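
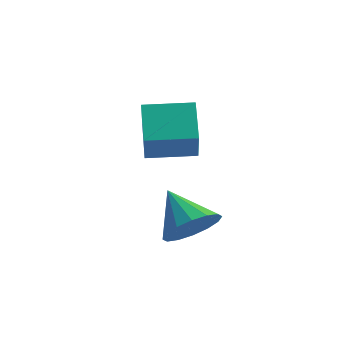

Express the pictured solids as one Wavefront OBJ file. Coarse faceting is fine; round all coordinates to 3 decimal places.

v -4.344 0.275 0.693
v -3.495 -0.853 2.22
v -5.147 1.176 1.803
v -4.299 0.047 3.331
v -2.941 1.433 0.769
v -2.093 0.304 2.297
v -3.745 2.333 1.88
v -2.896 1.205 3.407
v -0.514 -2.17 -0.318
v 0.133 -2.285 0.513
v -1.846 -1.73 0.778
v 0.184 -1.759 0.365
v 0.049 -1.344 0.033
v -0.238 -1.15 -0.393
v -0.599 -1.229 -0.799
v -0.937 -1.561 -1.076
v -1.162 -2.056 -1.15
v -1.213 -2.582 -1.001
v -1.078 -2.997 -0.669
v -0.791 -3.191 -0.243
v -0.43 -3.112 0.162
v -0.092 -2.78 0.439
f 2 4 1
f 5 2 1
f 1 4 3
f 3 5 1
f 2 8 4
f 6 2 5
f 6 8 2
f 4 8 3
f 7 5 3
f 3 8 7
f 7 6 5
f 8 6 7
f 10 9 12
f 10 12 11
f 12 9 13
f 12 13 11
f 13 9 14
f 13 14 11
f 14 9 15
f 14 15 11
f 15 9 16
f 15 16 11
f 16 9 17
f 16 17 11
f 17 9 18
f 17 18 11
f 18 9 19
f 18 19 11
f 19 9 20
f 19 20 11
f 20 9 21
f 20 21 11
f 21 9 22
f 21 22 11
f 22 9 10
f 22 10 11



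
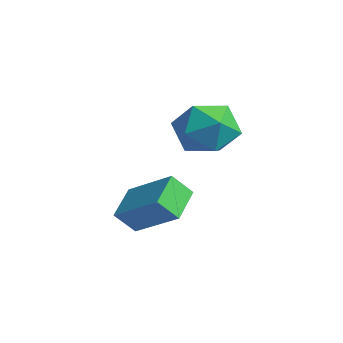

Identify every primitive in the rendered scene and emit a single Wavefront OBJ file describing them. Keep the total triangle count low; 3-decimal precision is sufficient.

v -2.665 3.662 2.177
v -2.144 4.49 1.43
v -1.276 2.33 1.67
v -0.755 3.158 0.923
v -0.706 3.313 2.143
v -1.565 4.136 2.456
v -1.855 2.684 0.644
v -2.714 3.507 0.957
v -1.644 3.885 0.483
v -0.934 4.274 1.409
v -2.486 2.546 1.691
v -1.776 2.935 2.617
v -3.362 1.447 -1.418
v -1.748 2.128 -0.334
v -3.11 2.107 -2.208
v -1.496 2.788 -1.124
v -2.524 0.412 -2.016
v -0.91 1.093 -0.932
v -2.272 1.072 -2.806
v -0.658 1.753 -1.722
f 1 12 6
f 1 6 2
f 1 2 8
f 1 8 11
f 1 11 12
f 2 6 10
f 6 12 5
f 12 11 3
f 11 8 7
f 8 2 9
f 4 10 5
f 4 5 3
f 4 3 7
f 4 7 9
f 4 9 10
f 5 10 6
f 3 5 12
f 7 3 11
f 9 7 8
f 10 9 2
f 14 16 13
f 17 14 13
f 13 16 15
f 15 17 13
f 14 20 16
f 18 14 17
f 18 20 14
f 16 20 15
f 19 17 15
f 15 20 19
f 19 18 17
f 20 18 19



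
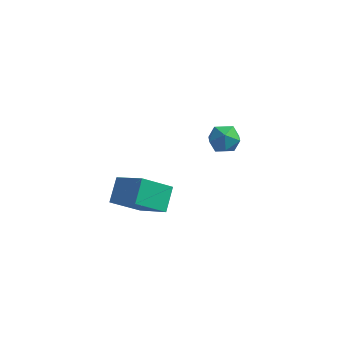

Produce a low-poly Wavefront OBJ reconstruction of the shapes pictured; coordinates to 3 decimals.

v -2.965 -1.692 -5.107
v -4.167 -2.603 -4.002
v -3.045 -0.533 -4.239
v -4.247 -1.445 -3.133
v -1.353 -2.435 -3.967
v -2.555 -3.347 -2.861
v -1.433 -1.277 -3.098
v -2.635 -2.188 -1.993
v -1.497 4.097 -3.967
v -0.802 4.445 -4.507
v -0.458 3.535 -2.993
v 0.237 3.883 -3.533
v -0.327 4.471 -3.052
v -0.97 4.818 -3.654
v -0.29 3.162 -3.846
v -0.933 3.509 -4.448
v -0.057 3.867 -4.433
v -0.08 4.676 -3.942
v -1.18 3.304 -3.558
v -1.203 4.113 -3.067
f 2 4 1
f 5 2 1
f 1 4 3
f 3 5 1
f 2 8 4
f 6 2 5
f 6 8 2
f 4 8 3
f 7 5 3
f 3 8 7
f 7 6 5
f 8 6 7
f 9 20 14
f 9 14 10
f 9 10 16
f 9 16 19
f 9 19 20
f 10 14 18
f 14 20 13
f 20 19 11
f 19 16 15
f 16 10 17
f 12 18 13
f 12 13 11
f 12 11 15
f 12 15 17
f 12 17 18
f 13 18 14
f 11 13 20
f 15 11 19
f 17 15 16
f 18 17 10



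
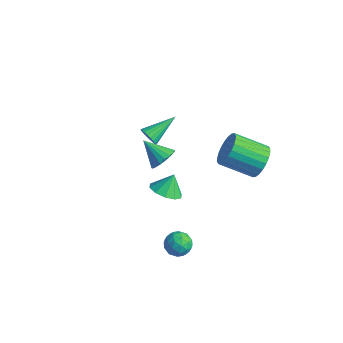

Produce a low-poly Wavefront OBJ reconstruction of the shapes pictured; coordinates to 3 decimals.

v 4.324 2.16 0.29
v 4.864 2.12 1.082
v 3.497 1.1 1.963
v 2.956 1.14 1.17
v 4.669 2.434 1.143
v 3.302 1.414 2.023
v 4.421 2.706 1.073
v 3.054 1.686 1.954
v 4.158 2.895 0.885
v 2.791 1.875 1.765
v 3.921 2.972 0.605
v 2.554 1.952 1.486
v 3.745 2.926 0.278
v 2.377 1.906 1.159
v 3.657 2.763 -0.047
v 2.289 1.742 0.833
v 3.67 2.508 -0.322
v 2.303 1.488 0.559
v 3.783 2.2 -0.503
v 2.416 1.18 0.378
v 3.978 1.886 -0.563
v 2.611 0.866 0.317
v 4.226 1.614 -0.494
v 2.859 0.594 0.387
v 4.489 1.425 -0.305
v 3.122 0.405 0.575
v 4.726 1.348 -0.026
v 3.359 0.328 0.855
v 4.903 1.394 0.301
v 3.535 0.374 1.182
v 4.991 1.558 0.627
v 3.623 0.537 1.507
v 4.977 1.812 0.901
v 3.61 0.792 1.782
v -0.095 -0.164 -1.044
v 0.287 0.203 -0.458
v -1.265 -0.396 -0.136
v 0.114 0.466 -0.615
v -0.101 0.604 -0.856
v -0.315 0.589 -1.135
v -0.485 0.426 -1.396
v -0.578 0.146 -1.587
v -0.575 -0.195 -1.671
v -0.477 -0.531 -1.63
v -0.303 -0.793 -1.474
v -0.088 -0.931 -1.232
v 0.125 -0.917 -0.953
v 0.296 -0.754 -0.693
v 0.388 -0.474 -0.501
v 0.385 -0.132 -0.418
v 1.484 -1.628 -1.368
v 2.312 -1.382 -1.535
v 1.496 -1.032 -0.432
v 1.979 -1.017 -1.763
v 1.457 -0.886 -1.84
v 0.945 -1.038 -1.737
v 0.639 -1.415 -1.493
v 0.656 -1.874 -1.201
v 0.989 -2.239 -0.973
v 1.511 -2.37 -0.896
v 2.023 -2.218 -0.999
v 2.329 -1.84 -1.244
v 3.253 -2.156 -3.255
v 3.96 -2.303 -3.48
v 3.04 -3.357 -3.14
v 3.747 -3.504 -3.365
v 3.624 -3.179 -2.692
v 3.756 -2.437 -2.764
v 3.244 -3.223 -3.856
v 3.376 -2.481 -3.928
v 3.955 -2.963 -3.852
v 4.19 -2.935 -3.133
v 2.81 -2.725 -3.487
v 3.045 -2.697 -2.768
v 3.625 -2.124 -3.378
v 3.375 -3.536 -3.242
v 3.302 -3.345 -2.847
v 3.718 -3.431 -2.979
v 3.505 -2.203 -2.957
v 3.921 -2.289 -3.089
v 3.723 -2.804 -2.626
v 3.079 -3.371 -3.531
v 3.495 -3.457 -3.663
v 3.282 -2.229 -3.641
v 3.698 -2.315 -3.773
v 3.277 -2.856 -3.994
v 4.038 -2.598 -3.729
v 3.913 -3.304 -3.661
v 3.617 -3.139 -3.949
v 3.695 -2.703 -3.991
v 4.176 -2.582 -3.306
v 4.051 -3.288 -3.238
v 3.978 -3.097 -2.843
v 4.056 -2.661 -2.885
v 4.173 -2.97 -3.524
v 2.949 -2.372 -3.382
v 2.824 -3.078 -3.314
v 2.944 -2.999 -3.735
v 3.022 -2.563 -3.777
v 3.087 -2.356 -2.959
v 2.962 -3.062 -2.891
v 3.305 -2.957 -2.629
v 3.383 -2.521 -2.671
v 2.827 -2.69 -3.096
v -2.759 1.449 -2.398
v -2.344 1.565 -2.845
v -2.461 3.151 -1.682
v -2.563 1.648 -2.952
v -2.816 1.698 -2.964
v -3.059 1.704 -2.878
v -3.25 1.666 -2.709
v -3.356 1.591 -2.486
v -3.359 1.491 -2.249
v -3.258 1.385 -2.037
v -3.071 1.289 -1.888
v -2.83 1.221 -1.827
v -2.577 1.192 -1.865
v -2.355 1.208 -1.995
v -2.203 1.266 -2.195
v -2.147 1.355 -2.43
v -2.197 1.461 -2.66
f 2 1 5
f 2 5 3
f 3 5 6
f 3 6 4
f 5 1 7
f 5 7 6
f 6 7 8
f 6 8 4
f 7 1 9
f 7 9 8
f 8 9 10
f 8 10 4
f 9 1 11
f 9 11 10
f 10 11 12
f 10 12 4
f 11 1 13
f 11 13 12
f 12 13 14
f 12 14 4
f 13 1 15
f 13 15 14
f 14 15 16
f 14 16 4
f 15 1 17
f 15 17 16
f 16 17 18
f 16 18 4
f 17 1 19
f 17 19 18
f 18 19 20
f 18 20 4
f 19 1 21
f 19 21 20
f 20 21 22
f 20 22 4
f 21 1 23
f 21 23 22
f 22 23 24
f 22 24 4
f 23 1 25
f 23 25 24
f 24 25 26
f 24 26 4
f 25 1 27
f 25 27 26
f 26 27 28
f 26 28 4
f 27 1 29
f 27 29 28
f 28 29 30
f 28 30 4
f 29 1 31
f 29 31 30
f 30 31 32
f 30 32 4
f 31 1 33
f 31 33 32
f 32 33 34
f 32 34 4
f 33 1 2
f 33 2 34
f 34 2 3
f 34 3 4
f 36 35 38
f 36 38 37
f 38 35 39
f 38 39 37
f 39 35 40
f 39 40 37
f 40 35 41
f 40 41 37
f 41 35 42
f 41 42 37
f 42 35 43
f 42 43 37
f 43 35 44
f 43 44 37
f 44 35 45
f 44 45 37
f 45 35 46
f 45 46 37
f 46 35 47
f 46 47 37
f 47 35 48
f 47 48 37
f 48 35 49
f 48 49 37
f 49 35 50
f 49 50 37
f 50 35 36
f 50 36 37
f 52 51 54
f 52 54 53
f 54 51 55
f 54 55 53
f 55 51 56
f 55 56 53
f 56 51 57
f 56 57 53
f 57 51 58
f 57 58 53
f 58 51 59
f 58 59 53
f 59 51 60
f 59 60 53
f 60 51 61
f 60 61 53
f 61 51 62
f 61 62 53
f 62 51 52
f 62 52 53
f 63 100 79
f 100 74 103
f 79 103 68
f 100 103 79
f 63 79 75
f 79 68 80
f 75 80 64
f 79 80 75
f 63 75 84
f 75 64 85
f 84 85 70
f 75 85 84
f 63 84 96
f 84 70 99
f 96 99 73
f 84 99 96
f 63 96 100
f 96 73 104
f 100 104 74
f 96 104 100
f 64 80 91
f 80 68 94
f 91 94 72
f 80 94 91
f 68 103 81
f 103 74 102
f 81 102 67
f 103 102 81
f 74 104 101
f 104 73 97
f 101 97 65
f 104 97 101
f 73 99 98
f 99 70 86
f 98 86 69
f 99 86 98
f 70 85 90
f 85 64 87
f 90 87 71
f 85 87 90
f 66 92 78
f 92 72 93
f 78 93 67
f 92 93 78
f 66 78 76
f 78 67 77
f 76 77 65
f 78 77 76
f 66 76 83
f 76 65 82
f 83 82 69
f 76 82 83
f 66 83 88
f 83 69 89
f 88 89 71
f 83 89 88
f 66 88 92
f 88 71 95
f 92 95 72
f 88 95 92
f 67 93 81
f 93 72 94
f 81 94 68
f 93 94 81
f 65 77 101
f 77 67 102
f 101 102 74
f 77 102 101
f 69 82 98
f 82 65 97
f 98 97 73
f 82 97 98
f 71 89 90
f 89 69 86
f 90 86 70
f 89 86 90
f 72 95 91
f 95 71 87
f 91 87 64
f 95 87 91
f 106 105 108
f 106 108 107
f 108 105 109
f 108 109 107
f 109 105 110
f 109 110 107
f 110 105 111
f 110 111 107
f 111 105 112
f 111 112 107
f 112 105 113
f 112 113 107
f 113 105 114
f 113 114 107
f 114 105 115
f 114 115 107
f 115 105 116
f 115 116 107
f 116 105 117
f 116 117 107
f 117 105 118
f 117 118 107
f 118 105 119
f 118 119 107
f 119 105 120
f 119 120 107
f 120 105 121
f 120 121 107
f 121 105 106
f 121 106 107



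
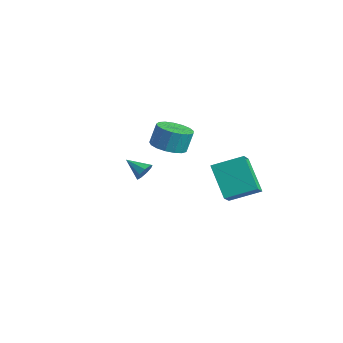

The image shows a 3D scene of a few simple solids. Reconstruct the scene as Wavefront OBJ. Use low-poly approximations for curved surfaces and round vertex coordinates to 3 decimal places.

v 2.309 -3.34 -2.506
v 2.627 -3.523 -2.083
v 1.371 -3.74 -1.974
v 2.512 -3.164 -2.015
v 2.303 -2.887 -2.176
v 2.096 -2.822 -2.492
v 1.989 -2.999 -2.814
v 2.031 -3.336 -2.992
v 2.204 -3.674 -2.943
v 2.426 -3.856 -2.689
v 2.593 -3.796 -2.349
v 4.505 -0.326 -4.266
v 3.057 -0.076 -2.822
v 3.824 0.469 -5.086
v 2.376 0.718 -3.643
v 5.344 1.022 -3.657
v 3.896 1.271 -2.214
v 4.663 1.816 -4.478
v 3.215 2.066 -3.034
v -1.74 0.814 -4.177
v -0.81 0.524 -4.072
v -0.81 0.955 -2.877
v -1.74 1.246 -2.983
v -0.772 0.963 -4.23
v -0.773 1.395 -3.036
v -0.957 1.369 -4.377
v -0.958 1.8 -3.183
v -1.32 1.648 -4.478
v -1.321 2.079 -3.283
v -1.78 1.735 -4.51
v -1.781 2.167 -3.315
v -2.231 1.612 -4.466
v -2.231 2.043 -3.271
v -2.568 1.306 -4.355
v -2.569 1.737 -3.161
v -2.717 0.887 -4.204
v -2.717 1.319 -3.01
v -2.641 0.452 -4.047
v -2.642 0.883 -2.852
v -2.359 0.1 -3.919
v -2.359 0.531 -2.725
v -1.935 -0.089 -3.851
v -1.935 0.342 -2.657
v -1.466 -0.071 -3.857
v -1.467 0.361 -2.663
v -1.06 0.15 -3.937
v -1.061 0.582 -2.743
f 2 1 4
f 2 4 3
f 4 1 5
f 4 5 3
f 5 1 6
f 5 6 3
f 6 1 7
f 6 7 3
f 7 1 8
f 7 8 3
f 8 1 9
f 8 9 3
f 9 1 10
f 9 10 3
f 10 1 11
f 10 11 3
f 11 1 2
f 11 2 3
f 13 15 12
f 16 13 12
f 12 15 14
f 14 16 12
f 13 19 15
f 17 13 16
f 17 19 13
f 15 19 14
f 18 16 14
f 14 19 18
f 18 17 16
f 19 17 18
f 21 20 24
f 21 24 22
f 22 24 25
f 22 25 23
f 24 20 26
f 24 26 25
f 25 26 27
f 25 27 23
f 26 20 28
f 26 28 27
f 27 28 29
f 27 29 23
f 28 20 30
f 28 30 29
f 29 30 31
f 29 31 23
f 30 20 32
f 30 32 31
f 31 32 33
f 31 33 23
f 32 20 34
f 32 34 33
f 33 34 35
f 33 35 23
f 34 20 36
f 34 36 35
f 35 36 37
f 35 37 23
f 36 20 38
f 36 38 37
f 37 38 39
f 37 39 23
f 38 20 40
f 38 40 39
f 39 40 41
f 39 41 23
f 40 20 42
f 40 42 41
f 41 42 43
f 41 43 23
f 42 20 44
f 42 44 43
f 43 44 45
f 43 45 23
f 44 20 46
f 44 46 45
f 45 46 47
f 45 47 23
f 46 20 21
f 46 21 47
f 47 21 22
f 47 22 23



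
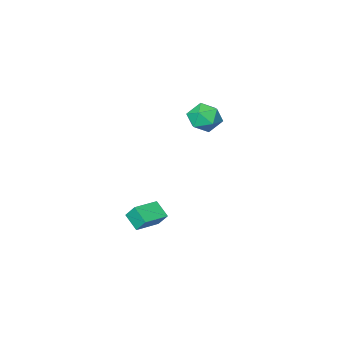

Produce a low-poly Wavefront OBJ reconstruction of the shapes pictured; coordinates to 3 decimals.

v 0.512 4.438 3.888
v 1.042 4.821 3.218
v 0.678 3.079 3.242
v 1.208 3.462 2.572
v 1.53 3.407 3.448
v 1.428 4.247 3.848
v 0.292 3.653 2.612
v 0.19 4.493 3.012
v 0.905 4.336 2.43
v 1.671 4.184 2.946
v 0.049 3.716 3.514
v 0.815 3.564 4.03
v 2.806 2.915 -3.88
v 2.839 2.063 -3.251
v 2.651 3.462 -3.132
v 2.685 2.61 -2.502
v 4.215 3.09 -3.718
v 4.249 2.238 -3.088
v 4.061 3.637 -2.969
v 4.094 2.785 -2.34
f 1 12 6
f 1 6 2
f 1 2 8
f 1 8 11
f 1 11 12
f 2 6 10
f 6 12 5
f 12 11 3
f 11 8 7
f 8 2 9
f 4 10 5
f 4 5 3
f 4 3 7
f 4 7 9
f 4 9 10
f 5 10 6
f 3 5 12
f 7 3 11
f 9 7 8
f 10 9 2
f 14 16 13
f 17 14 13
f 13 16 15
f 15 17 13
f 14 20 16
f 18 14 17
f 18 20 14
f 16 20 15
f 19 17 15
f 15 20 19
f 19 18 17
f 20 18 19



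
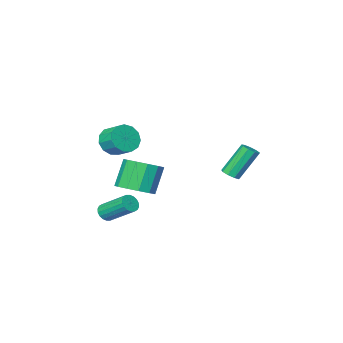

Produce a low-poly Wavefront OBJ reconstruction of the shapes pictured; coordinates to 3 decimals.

v 2.213 -0.579 3.627
v 2.65 -0.145 2.943
v 2.504 0.832 3.47
v 2.067 0.399 4.153
v 2.147 -0.151 2.815
v 2.001 0.827 3.342
v 1.666 -0.293 2.944
v 1.52 0.685 3.471
v 1.358 -0.525 3.291
v 1.212 0.452 3.818
v 1.322 -0.775 3.744
v 1.176 0.203 4.271
v 1.568 -0.962 4.159
v 1.422 0.015 4.686
v 2.02 -1.028 4.406
v 1.874 -0.05 4.933
v 2.532 -0.951 4.405
v 2.386 0.027 4.932
v 2.944 -0.756 4.157
v 2.798 0.222 4.684
v 3.123 -0.504 3.741
v 2.977 0.473 4.267
v 3.013 -0.277 3.288
v 2.867 0.701 3.815
v 2.966 2.63 1.531
v 3.758 3.139 2.017
v 3.007 2.818 3.576
v 2.214 2.31 3.089
v 3.341 3.55 1.901
v 2.59 3.229 3.46
v 2.805 3.669 1.667
v 2.054 3.348 3.226
v 2.32 3.459 1.39
v 1.568 3.138 2.948
v 2.039 2.985 1.157
v 1.288 2.665 2.716
v 2.053 2.399 1.043
v 1.302 2.078 2.602
v 2.357 1.886 1.084
v 1.605 1.566 2.643
v 2.854 1.61 1.267
v 2.102 1.289 2.826
v 3.386 1.657 1.533
v 2.635 1.337 3.092
v 3.785 2.014 1.799
v 3.034 1.693 3.358
v 3.924 2.566 1.979
v 3.173 2.245 3.538
v -3.142 2.258 0.967
v -2.83 1.874 1.228
v -3.886 2.177 2.935
v -4.198 2.562 2.673
v -2.67 2.22 1.266
v -3.726 2.523 2.972
v -2.731 2.584 1.163
v -3.787 2.887 2.87
v -2.984 2.795 0.969
v -4.04 3.099 2.675
v -3.311 2.756 0.773
v -4.368 3.059 2.48
v -3.559 2.483 0.668
v -4.615 2.787 2.375
v -3.612 2.105 0.703
v -4.668 2.409 2.41
v -3.444 1.799 0.861
v -4.501 2.103 2.568
v -3.136 1.708 1.068
v -4.192 2.011 2.775
v 3.377 0.525 -0.759
v 3.915 0.604 -0.589
v 3.361 2.054 0.489
v 2.823 1.975 0.319
v 3.899 0.751 -0.795
v 3.345 2.201 0.283
v 3.779 0.853 -0.994
v 3.225 2.303 0.084
v 3.58 0.891 -1.147
v 3.026 2.341 -0.068
v 3.34 0.855 -1.222
v 2.786 2.305 -0.144
v 3.108 0.755 -1.206
v 2.554 2.205 -0.128
v 2.929 0.609 -1.102
v 2.375 2.059 -0.023
v 2.839 0.446 -0.929
v 2.285 1.896 0.149
v 2.855 0.299 -0.723
v 2.301 1.749 0.355
v 2.975 0.197 -0.524
v 2.421 1.647 0.554
v 3.174 0.159 -0.372
v 2.62 1.609 0.707
v 3.414 0.195 -0.296
v 2.86 1.645 0.782
v 3.646 0.295 -0.312
v 3.092 1.745 0.766
v 3.825 0.441 -0.417
v 3.271 1.891 0.662
f 2 1 5
f 2 5 3
f 3 5 6
f 3 6 4
f 5 1 7
f 5 7 6
f 6 7 8
f 6 8 4
f 7 1 9
f 7 9 8
f 8 9 10
f 8 10 4
f 9 1 11
f 9 11 10
f 10 11 12
f 10 12 4
f 11 1 13
f 11 13 12
f 12 13 14
f 12 14 4
f 13 1 15
f 13 15 14
f 14 15 16
f 14 16 4
f 15 1 17
f 15 17 16
f 16 17 18
f 16 18 4
f 17 1 19
f 17 19 18
f 18 19 20
f 18 20 4
f 19 1 21
f 19 21 20
f 20 21 22
f 20 22 4
f 21 1 23
f 21 23 22
f 22 23 24
f 22 24 4
f 23 1 2
f 23 2 24
f 24 2 3
f 24 3 4
f 26 25 29
f 26 29 27
f 27 29 30
f 27 30 28
f 29 25 31
f 29 31 30
f 30 31 32
f 30 32 28
f 31 25 33
f 31 33 32
f 32 33 34
f 32 34 28
f 33 25 35
f 33 35 34
f 34 35 36
f 34 36 28
f 35 25 37
f 35 37 36
f 36 37 38
f 36 38 28
f 37 25 39
f 37 39 38
f 38 39 40
f 38 40 28
f 39 25 41
f 39 41 40
f 40 41 42
f 40 42 28
f 41 25 43
f 41 43 42
f 42 43 44
f 42 44 28
f 43 25 45
f 43 45 44
f 44 45 46
f 44 46 28
f 45 25 47
f 45 47 46
f 46 47 48
f 46 48 28
f 47 25 26
f 47 26 48
f 48 26 27
f 48 27 28
f 50 49 53
f 50 53 51
f 51 53 54
f 51 54 52
f 53 49 55
f 53 55 54
f 54 55 56
f 54 56 52
f 55 49 57
f 55 57 56
f 56 57 58
f 56 58 52
f 57 49 59
f 57 59 58
f 58 59 60
f 58 60 52
f 59 49 61
f 59 61 60
f 60 61 62
f 60 62 52
f 61 49 63
f 61 63 62
f 62 63 64
f 62 64 52
f 63 49 65
f 63 65 64
f 64 65 66
f 64 66 52
f 65 49 67
f 65 67 66
f 66 67 68
f 66 68 52
f 67 49 50
f 67 50 68
f 68 50 51
f 68 51 52
f 70 69 73
f 70 73 71
f 71 73 74
f 71 74 72
f 73 69 75
f 73 75 74
f 74 75 76
f 74 76 72
f 75 69 77
f 75 77 76
f 76 77 78
f 76 78 72
f 77 69 79
f 77 79 78
f 78 79 80
f 78 80 72
f 79 69 81
f 79 81 80
f 80 81 82
f 80 82 72
f 81 69 83
f 81 83 82
f 82 83 84
f 82 84 72
f 83 69 85
f 83 85 84
f 84 85 86
f 84 86 72
f 85 69 87
f 85 87 86
f 86 87 88
f 86 88 72
f 87 69 89
f 87 89 88
f 88 89 90
f 88 90 72
f 89 69 91
f 89 91 90
f 90 91 92
f 90 92 72
f 91 69 93
f 91 93 92
f 92 93 94
f 92 94 72
f 93 69 95
f 93 95 94
f 94 95 96
f 94 96 72
f 95 69 97
f 95 97 96
f 96 97 98
f 96 98 72
f 97 69 70
f 97 70 98
f 98 70 71
f 98 71 72



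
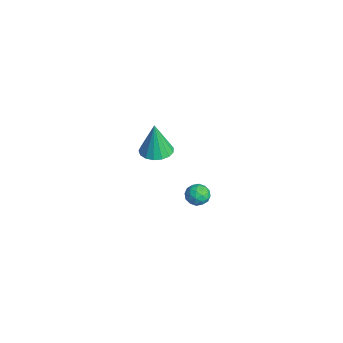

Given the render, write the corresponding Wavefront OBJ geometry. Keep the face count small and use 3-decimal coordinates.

v 1.884 -3.562 2.456
v 2.833 -3.538 2.488
v 1.816 -3.638 4.544
v 2.712 -3.099 2.5
v 2.402 -2.767 2.502
v 1.973 -2.617 2.494
v 1.524 -2.683 2.477
v 1.157 -2.95 2.455
v 0.956 -3.357 2.434
v 0.968 -3.812 2.418
v 1.19 -4.209 2.41
v 1.57 -4.457 2.413
v 2.023 -4.501 2.426
v 2.443 -4.329 2.446
v 2.736 -3.982 2.468
v 0.399 -0.387 -4.535
v 0.747 -0.58 -3.867
v -0.727 -0.54 -3.993
v -0.379 -0.733 -3.325
v -0.336 -0.002 -3.588
v 0.36 0.092 -3.923
v -0.34 -1.212 -3.937
v 0.356 -1.118 -4.272
v 0.291 -1.09 -3.497
v 0.293 -0.343 -3.282
v -0.273 -0.777 -4.578
v -0.271 -0.03 -4.363
v 0.672 -0.47 -4.249
v -0.652 -0.65 -3.611
v -0.627 -0.22 -3.766
v -0.422 -0.334 -3.373
v 0.444 -0.075 -4.282
v 0.649 -0.189 -3.889
v 0.012 0.151 -3.725
v -0.629 -0.931 -3.971
v -0.424 -1.045 -3.578
v 0.442 -0.786 -4.487
v 0.647 -0.9 -4.094
v 0.008 -1.271 -4.135
v 0.608 -0.884 -3.639
v -0.053 -0.974 -3.32
v -0.031 -1.255 -3.679
v 0.378 -1.2 -3.876
v 0.61 -0.444 -3.512
v -0.052 -0.534 -3.193
v -0.027 -0.105 -3.348
v 0.382 -0.049 -3.545
v 0.341 -0.744 -3.294
v 0.072 -0.586 -4.667
v -0.59 -0.676 -4.348
v -0.362 -1.071 -4.315
v 0.047 -1.015 -4.512
v 0.073 -0.146 -4.54
v -0.588 -0.236 -4.221
v -0.358 0.08 -3.984
v 0.051 0.135 -4.181
v -0.321 -0.376 -4.566
f 2 1 4
f 2 4 3
f 4 1 5
f 4 5 3
f 5 1 6
f 5 6 3
f 6 1 7
f 6 7 3
f 7 1 8
f 7 8 3
f 8 1 9
f 8 9 3
f 9 1 10
f 9 10 3
f 10 1 11
f 10 11 3
f 11 1 12
f 11 12 3
f 12 1 13
f 12 13 3
f 13 1 14
f 13 14 3
f 14 1 15
f 14 15 3
f 15 1 2
f 15 2 3
f 16 53 32
f 53 27 56
f 32 56 21
f 53 56 32
f 16 32 28
f 32 21 33
f 28 33 17
f 32 33 28
f 16 28 37
f 28 17 38
f 37 38 23
f 28 38 37
f 16 37 49
f 37 23 52
f 49 52 26
f 37 52 49
f 16 49 53
f 49 26 57
f 53 57 27
f 49 57 53
f 17 33 44
f 33 21 47
f 44 47 25
f 33 47 44
f 21 56 34
f 56 27 55
f 34 55 20
f 56 55 34
f 27 57 54
f 57 26 50
f 54 50 18
f 57 50 54
f 26 52 51
f 52 23 39
f 51 39 22
f 52 39 51
f 23 38 43
f 38 17 40
f 43 40 24
f 38 40 43
f 19 45 31
f 45 25 46
f 31 46 20
f 45 46 31
f 19 31 29
f 31 20 30
f 29 30 18
f 31 30 29
f 19 29 36
f 29 18 35
f 36 35 22
f 29 35 36
f 19 36 41
f 36 22 42
f 41 42 24
f 36 42 41
f 19 41 45
f 41 24 48
f 45 48 25
f 41 48 45
f 20 46 34
f 46 25 47
f 34 47 21
f 46 47 34
f 18 30 54
f 30 20 55
f 54 55 27
f 30 55 54
f 22 35 51
f 35 18 50
f 51 50 26
f 35 50 51
f 24 42 43
f 42 22 39
f 43 39 23
f 42 39 43
f 25 48 44
f 48 24 40
f 44 40 17
f 48 40 44



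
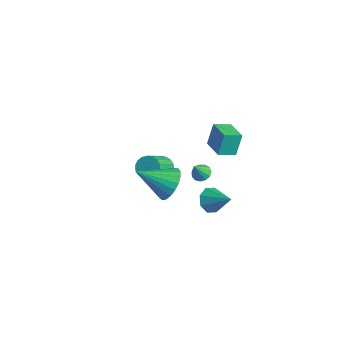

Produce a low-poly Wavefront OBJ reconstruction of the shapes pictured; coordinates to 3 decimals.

v 2.524 0.102 2.228
v 2.404 0.555 3.44
v 2.775 1.016 1.911
v 2.654 1.47 3.123
v 3.806 -0.17 2.457
v 3.685 0.284 3.669
v 4.056 0.745 2.14
v 3.936 1.198 3.352
v -1.871 0.349 -3.362
v -1.44 0.086 -3.861
v -0.818 -1.213 -2.637
v -1.249 -0.949 -2.138
v -1.26 0.304 -3.721
v -0.638 -0.994 -2.497
v -1.201 0.532 -3.51
v -0.579 -0.767 -2.285
v -1.275 0.723 -3.269
v -0.652 -0.576 -2.045
v -1.467 0.84 -3.047
v -0.844 -0.458 -1.823
v -1.739 0.86 -2.887
v -1.116 -0.438 -1.663
v -2.037 0.779 -2.822
v -1.414 -0.519 -1.598
v -2.302 0.613 -2.863
v -1.68 -0.686 -1.639
v -2.482 0.394 -3.003
v -1.86 -0.904 -1.779
v -2.541 0.167 -3.215
v -1.919 -1.132 -1.99
v -2.468 -0.024 -3.455
v -1.845 -1.323 -2.231
v -2.276 -0.142 -3.677
v -1.653 -1.44 -2.453
v -2.004 -0.162 -3.837
v -1.381 -1.46 -2.613
v -1.706 -0.081 -3.902
v -1.083 -1.379 -2.678
v 3.787 -1.156 1.519
v 4.279 -0.99 1.55
v 3.913 -1.704 2.441
v 4.116 -0.791 1.691
v 3.849 -0.708 1.777
v 3.562 -0.767 1.782
v 3.346 -0.949 1.703
v 3.27 -1.197 1.566
v 3.358 -1.431 1.414
v 3.583 -1.578 1.296
v 3.871 -1.591 1.248
v 4.133 -1.465 1.287
v 4.285 -1.242 1.399
v 1.277 1.309 -4.214
v 1.748 1.315 -4.873
v 2.543 1.671 -3.306
v 1.502 1.871 -4.752
v 1.125 2.098 -4.316
v 0.836 1.863 -3.82
v 0.806 1.304 -3.555
v 1.051 0.747 -3.676
v 1.429 0.52 -4.112
v 1.717 0.755 -4.608
v 2.2 -1.94 -0.235
v 2.964 -1.948 0.44
v 1.24 -3.36 0.835
v 2.707 -1.653 0.602
v 2.362 -1.407 0.619
v 1.989 -1.253 0.489
v 1.652 -1.218 0.234
v 1.41 -1.308 -0.103
v 1.305 -1.507 -0.462
v 1.354 -1.781 -0.782
v 1.549 -2.082 -1.007
v 1.857 -2.359 -1.099
v 2.224 -2.564 -1.041
v 2.587 -2.66 -0.844
v 2.883 -2.632 -0.541
v 3.061 -2.485 -0.186
v 3.089 -2.243 0.162
f 2 4 1
f 5 2 1
f 1 4 3
f 3 5 1
f 2 8 4
f 6 2 5
f 6 8 2
f 4 8 3
f 7 5 3
f 3 8 7
f 7 6 5
f 8 6 7
f 10 9 13
f 10 13 11
f 11 13 14
f 11 14 12
f 13 9 15
f 13 15 14
f 14 15 16
f 14 16 12
f 15 9 17
f 15 17 16
f 16 17 18
f 16 18 12
f 17 9 19
f 17 19 18
f 18 19 20
f 18 20 12
f 19 9 21
f 19 21 20
f 20 21 22
f 20 22 12
f 21 9 23
f 21 23 22
f 22 23 24
f 22 24 12
f 23 9 25
f 23 25 24
f 24 25 26
f 24 26 12
f 25 9 27
f 25 27 26
f 26 27 28
f 26 28 12
f 27 9 29
f 27 29 28
f 28 29 30
f 28 30 12
f 29 9 31
f 29 31 30
f 30 31 32
f 30 32 12
f 31 9 33
f 31 33 32
f 32 33 34
f 32 34 12
f 33 9 35
f 33 35 34
f 34 35 36
f 34 36 12
f 35 9 37
f 35 37 36
f 36 37 38
f 36 38 12
f 37 9 10
f 37 10 38
f 38 10 11
f 38 11 12
f 40 39 42
f 40 42 41
f 42 39 43
f 42 43 41
f 43 39 44
f 43 44 41
f 44 39 45
f 44 45 41
f 45 39 46
f 45 46 41
f 46 39 47
f 46 47 41
f 47 39 48
f 47 48 41
f 48 39 49
f 48 49 41
f 49 39 50
f 49 50 41
f 50 39 51
f 50 51 41
f 51 39 40
f 51 40 41
f 53 52 55
f 53 55 54
f 55 52 56
f 55 56 54
f 56 52 57
f 56 57 54
f 57 52 58
f 57 58 54
f 58 52 59
f 58 59 54
f 59 52 60
f 59 60 54
f 60 52 61
f 60 61 54
f 61 52 53
f 61 53 54
f 63 62 65
f 63 65 64
f 65 62 66
f 65 66 64
f 66 62 67
f 66 67 64
f 67 62 68
f 67 68 64
f 68 62 69
f 68 69 64
f 69 62 70
f 69 70 64
f 70 62 71
f 70 71 64
f 71 62 72
f 71 72 64
f 72 62 73
f 72 73 64
f 73 62 74
f 73 74 64
f 74 62 75
f 74 75 64
f 75 62 76
f 75 76 64
f 76 62 77
f 76 77 64
f 77 62 78
f 77 78 64
f 78 62 63
f 78 63 64



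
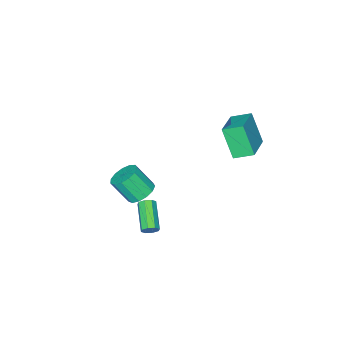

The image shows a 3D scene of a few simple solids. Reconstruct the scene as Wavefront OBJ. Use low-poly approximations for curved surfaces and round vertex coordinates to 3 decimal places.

v 3.993 1.187 -1.555
v 4.248 1.26 -1.108
v 3.203 -0.034 -0.298
v 2.947 -0.107 -0.745
v 3.93 1.496 -1.141
v 2.885 0.202 -0.332
v 3.648 1.551 -1.417
v 2.603 0.257 -0.608
v 3.568 1.393 -1.773
v 2.523 0.099 -0.964
v 3.737 1.114 -2.002
v 2.692 -0.18 -1.192
v 4.055 0.878 -1.968
v 3.01 -0.416 -1.159
v 4.337 0.823 -1.692
v 3.292 -0.471 -0.883
v 4.417 0.981 -1.336
v 3.372 -0.313 -0.527
v -4.737 1.393 0.432
v -4.855 0.405 2.27
v -2.963 2.348 1.059
v -3.081 1.36 2.897
v -4.059 0.44 -0.037
v -4.177 -0.548 1.801
v -2.285 1.395 0.59
v -2.403 0.407 2.428
v 0.907 -2.575 -3.025
v 1.802 -2.412 -3.218
v 2.268 -3.343 -1.849
v 1.373 -3.505 -1.655
v 1.646 -2.024 -2.902
v 2.112 -2.955 -1.533
v 1.256 -1.811 -2.624
v 1.722 -2.742 -1.255
v 0.755 -1.841 -2.474
v 1.221 -2.772 -1.105
v 0.302 -2.103 -2.498
v 0.768 -3.034 -1.129
v 0.041 -2.515 -2.69
v 0.507 -3.446 -1.321
v 0.055 -2.946 -2.987
v 0.521 -3.877 -1.618
v 0.34 -3.259 -3.297
v 0.806 -4.19 -1.928
v 0.804 -3.355 -3.52
v 1.27 -4.286 -2.151
v 1.301 -3.203 -3.586
v 1.767 -4.134 -2.217
v 1.673 -2.851 -3.473
v 2.139 -3.782 -2.104
f 2 1 5
f 2 5 3
f 3 5 6
f 3 6 4
f 5 1 7
f 5 7 6
f 6 7 8
f 6 8 4
f 7 1 9
f 7 9 8
f 8 9 10
f 8 10 4
f 9 1 11
f 9 11 10
f 10 11 12
f 10 12 4
f 11 1 13
f 11 13 12
f 12 13 14
f 12 14 4
f 13 1 15
f 13 15 14
f 14 15 16
f 14 16 4
f 15 1 17
f 15 17 16
f 16 17 18
f 16 18 4
f 17 1 2
f 17 2 18
f 18 2 3
f 18 3 4
f 20 22 19
f 23 20 19
f 19 22 21
f 21 23 19
f 20 26 22
f 24 20 23
f 24 26 20
f 22 26 21
f 25 23 21
f 21 26 25
f 25 24 23
f 26 24 25
f 28 27 31
f 28 31 29
f 29 31 32
f 29 32 30
f 31 27 33
f 31 33 32
f 32 33 34
f 32 34 30
f 33 27 35
f 33 35 34
f 34 35 36
f 34 36 30
f 35 27 37
f 35 37 36
f 36 37 38
f 36 38 30
f 37 27 39
f 37 39 38
f 38 39 40
f 38 40 30
f 39 27 41
f 39 41 40
f 40 41 42
f 40 42 30
f 41 27 43
f 41 43 42
f 42 43 44
f 42 44 30
f 43 27 45
f 43 45 44
f 44 45 46
f 44 46 30
f 45 27 47
f 45 47 46
f 46 47 48
f 46 48 30
f 47 27 49
f 47 49 48
f 48 49 50
f 48 50 30
f 49 27 28
f 49 28 50
f 50 28 29
f 50 29 30



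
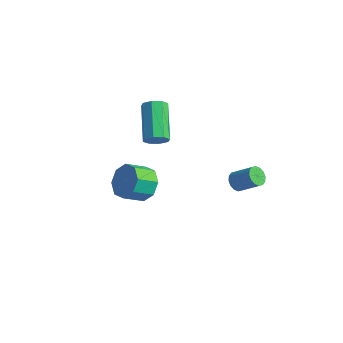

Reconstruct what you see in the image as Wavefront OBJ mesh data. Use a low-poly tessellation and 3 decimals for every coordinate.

v 0.136 -2.529 -3.32
v 0.879 -2.458 -2.8
v 0.547 -3.381 -2.199
v -0.196 -3.451 -2.72
v 0.34 -2.098 -2.545
v 0.008 -3.021 -1.945
v -0.318 -1.99 -2.744
v -0.651 -2.913 -2.144
v -0.711 -2.198 -3.281
v -1.043 -3.121 -2.681
v -0.607 -2.599 -3.841
v -0.939 -3.522 -3.24
v -0.068 -2.959 -4.095
v -0.4 -3.882 -3.495
v 0.591 -3.067 -3.896
v 0.258 -3.99 -3.296
v 0.983 -2.859 -3.359
v 0.651 -3.782 -2.759
v 3.451 -0.217 -2.654
v 3.784 -0.236 -3.054
v 4.701 0.058 -2.305
v 4.369 0.077 -1.906
v 3.697 0.019 -3.048
v 4.614 0.312 -2.299
v 3.545 0.21 -2.936
v 4.462 0.504 -2.187
v 3.367 0.287 -2.749
v 4.284 0.581 -2
v 3.212 0.229 -2.537
v 4.129 0.523 -1.788
v 3.121 0.052 -2.356
v 4.039 0.346 -1.607
v 3.119 -0.198 -2.255
v 4.036 0.096 -1.506
v 3.206 -0.452 -2.261
v 4.123 -0.159 -1.512
v 3.358 -0.644 -2.373
v 4.275 -0.35 -1.624
v 3.536 -0.721 -2.56
v 4.453 -0.427 -1.811
v 3.691 -0.663 -2.772
v 4.608 -0.369 -2.023
v 3.781 -0.486 -2.953
v 4.699 -0.192 -2.204
v -0.909 -0.677 -2.055
v -0.48 -0.646 -1.608
v -1.723 0.548 -0.498
v -2.151 0.517 -0.945
v -0.433 -0.3 -1.929
v -1.676 0.895 -0.819
v -0.665 -0.174 -2.323
v -1.908 1.02 -1.214
v -1.039 -0.344 -2.561
v -2.282 0.851 -1.451
v -1.337 -0.708 -2.502
v -2.58 0.486 -1.392
v -1.384 -1.055 -2.181
v -2.627 0.14 -1.071
v -1.152 -1.18 -1.786
v -2.395 0.014 -0.677
v -0.778 -1.011 -1.549
v -2.021 0.184 -0.439
f 2 1 5
f 2 5 3
f 3 5 6
f 3 6 4
f 5 1 7
f 5 7 6
f 6 7 8
f 6 8 4
f 7 1 9
f 7 9 8
f 8 9 10
f 8 10 4
f 9 1 11
f 9 11 10
f 10 11 12
f 10 12 4
f 11 1 13
f 11 13 12
f 12 13 14
f 12 14 4
f 13 1 15
f 13 15 14
f 14 15 16
f 14 16 4
f 15 1 17
f 15 17 16
f 16 17 18
f 16 18 4
f 17 1 2
f 17 2 18
f 18 2 3
f 18 3 4
f 20 19 23
f 20 23 21
f 21 23 24
f 21 24 22
f 23 19 25
f 23 25 24
f 24 25 26
f 24 26 22
f 25 19 27
f 25 27 26
f 26 27 28
f 26 28 22
f 27 19 29
f 27 29 28
f 28 29 30
f 28 30 22
f 29 19 31
f 29 31 30
f 30 31 32
f 30 32 22
f 31 19 33
f 31 33 32
f 32 33 34
f 32 34 22
f 33 19 35
f 33 35 34
f 34 35 36
f 34 36 22
f 35 19 37
f 35 37 36
f 36 37 38
f 36 38 22
f 37 19 39
f 37 39 38
f 38 39 40
f 38 40 22
f 39 19 41
f 39 41 40
f 40 41 42
f 40 42 22
f 41 19 43
f 41 43 42
f 42 43 44
f 42 44 22
f 43 19 20
f 43 20 44
f 44 20 21
f 44 21 22
f 46 45 49
f 46 49 47
f 47 49 50
f 47 50 48
f 49 45 51
f 49 51 50
f 50 51 52
f 50 52 48
f 51 45 53
f 51 53 52
f 52 53 54
f 52 54 48
f 53 45 55
f 53 55 54
f 54 55 56
f 54 56 48
f 55 45 57
f 55 57 56
f 56 57 58
f 56 58 48
f 57 45 59
f 57 59 58
f 58 59 60
f 58 60 48
f 59 45 61
f 59 61 60
f 60 61 62
f 60 62 48
f 61 45 46
f 61 46 62
f 62 46 47
f 62 47 48



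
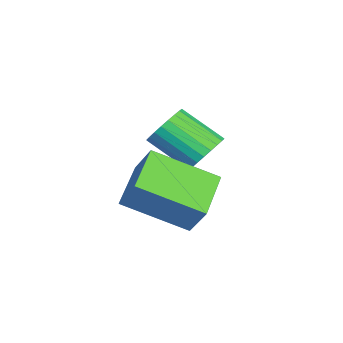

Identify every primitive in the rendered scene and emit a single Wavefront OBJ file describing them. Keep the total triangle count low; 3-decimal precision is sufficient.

v 0.437 1.56 -1.298
v 1.144 1.384 -1.255
v 0.79 0.184 -0.358
v 0.083 0.36 -0.402
v 1.117 1.559 -1.031
v 0.762 0.358 -0.135
v 0.986 1.734 -0.849
v 0.631 0.533 0.048
v 0.771 1.883 -0.735
v 0.417 0.682 0.162
v 0.506 1.982 -0.706
v 0.151 0.781 0.19
v 0.23 2.017 -0.768
v -0.125 0.817 0.128
v -0.014 1.983 -0.911
v -0.369 0.782 -0.014
v -0.19 1.884 -1.112
v -0.544 0.684 -0.216
v -0.27 1.736 -1.342
v -0.624 0.536 -0.445
v -0.242 1.562 -1.565
v -0.597 0.361 -0.669
v -0.111 1.387 -1.748
v -0.466 0.186 -0.851
v 0.103 1.238 -1.862
v -0.251 0.037 -0.965
v 0.369 1.139 -1.89
v 0.014 -0.062 -0.994
v 0.645 1.103 -1.828
v 0.29 -0.097 -0.932
v 0.889 1.138 -1.686
v 0.534 -0.063 -0.789
v 1.064 1.236 -1.484
v 0.71 0.036 -0.588
v 1.928 -0.172 -1.129
v 2.339 0.305 -0.227
v 1.848 1.653 -2.058
v 2.258 2.13 -1.156
v 3.402 -0.39 -1.684
v 3.812 0.087 -0.782
v 3.321 1.435 -2.613
v 3.732 1.912 -1.711
f 2 1 5
f 2 5 3
f 3 5 6
f 3 6 4
f 5 1 7
f 5 7 6
f 6 7 8
f 6 8 4
f 7 1 9
f 7 9 8
f 8 9 10
f 8 10 4
f 9 1 11
f 9 11 10
f 10 11 12
f 10 12 4
f 11 1 13
f 11 13 12
f 12 13 14
f 12 14 4
f 13 1 15
f 13 15 14
f 14 15 16
f 14 16 4
f 15 1 17
f 15 17 16
f 16 17 18
f 16 18 4
f 17 1 19
f 17 19 18
f 18 19 20
f 18 20 4
f 19 1 21
f 19 21 20
f 20 21 22
f 20 22 4
f 21 1 23
f 21 23 22
f 22 23 24
f 22 24 4
f 23 1 25
f 23 25 24
f 24 25 26
f 24 26 4
f 25 1 27
f 25 27 26
f 26 27 28
f 26 28 4
f 27 1 29
f 27 29 28
f 28 29 30
f 28 30 4
f 29 1 31
f 29 31 30
f 30 31 32
f 30 32 4
f 31 1 33
f 31 33 32
f 32 33 34
f 32 34 4
f 33 1 2
f 33 2 34
f 34 2 3
f 34 3 4
f 36 38 35
f 39 36 35
f 35 38 37
f 37 39 35
f 36 42 38
f 40 36 39
f 40 42 36
f 38 42 37
f 41 39 37
f 37 42 41
f 41 40 39
f 42 40 41



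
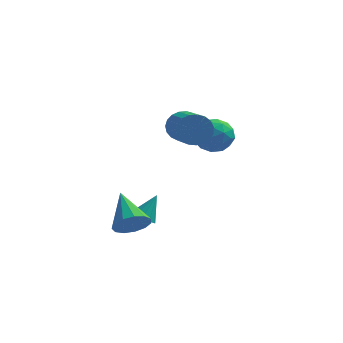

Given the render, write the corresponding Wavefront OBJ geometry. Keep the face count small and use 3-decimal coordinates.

v -2.42 0.678 -3.333
v -1.836 0.72 -3.636
v -1.88 1.402 -2.187
v -2.028 1.023 -3.736
v -2.345 1.215 -3.709
v -2.686 1.237 -3.562
v -2.942 1.081 -3.342
v -3.033 0.798 -3.12
v -2.93 0.476 -2.965
v -2.664 0.218 -2.927
v -2.322 0.106 -3.018
v -2.01 0.176 -3.209
v -1.829 0.405 -3.44
v -2.395 -1.793 -2.324
v -1.622 -1.322 -2.415
v -3.225 -0.227 -1.256
v -1.913 -1.201 -2.819
v -2.357 -1.268 -3.066
v -2.813 -1.502 -3.077
v -3.136 -1.829 -2.849
v -3.224 -2.144 -2.455
v -3.048 -2.348 -2.018
v -2.665 -2.376 -1.679
v -2.196 -2.219 -1.544
v -1.79 -1.927 -1.657
v -1.576 -1.592 -1.981
v -0.408 3.709 0.853
v 0.356 3.832 0.188
v 0.524 2.668 1.732
v 1.288 2.791 1.067
v 1.014 3.561 1.677
v 0.439 4.204 1.134
v 0.441 2.296 0.786
v -0.134 2.939 0.243
v 0.881 2.958 0.147
v 1.235 3.74 0.698
v -0.355 2.76 1.222
v -0.001 3.542 1.773
v -0.108 3.862 0.444
v 0.988 2.638 1.476
v 0.827 3.091 1.835
v 1.276 3.163 1.444
v -0.059 4.081 1
v 0.39 4.153 0.609
v 0.777 3.994 1.484
v 0.49 2.347 1.311
v 0.939 2.419 0.92
v -0.396 3.337 0.476
v 0.053 3.409 0.085
v 0.103 2.506 0.436
v 0.65 3.42 0.028
v 1.197 2.808 0.545
v 0.7 2.518 0.379
v 0.361 2.896 0.06
v 0.858 3.88 0.352
v 1.406 3.268 0.869
v 1.245 3.721 1.227
v 0.907 4.099 0.908
v 1.166 3.366 0.328
v -0.526 3.232 1.051
v 0.022 2.62 1.568
v -0.027 2.401 1.012
v -0.365 2.779 0.693
v -0.317 3.692 1.375
v 0.23 3.08 1.892
v 0.519 3.604 1.86
v 0.18 3.982 1.541
v -0.286 3.134 1.592
v -0.686 1.705 2.23
v -0.262 1.589 1.491
v 0.53 -0.221 2.231
v 0.106 -0.105 2.97
v -0.024 1.772 1.685
v 0.768 -0.038 2.425
v 0.099 1.944 1.973
v 0.892 0.134 2.713
v 0.087 2.075 2.306
v 0.879 0.265 3.046
v -0.06 2.141 2.626
v 0.733 0.331 3.366
v -0.314 2.132 2.877
v 0.479 0.322 3.617
v -0.633 2.05 3.016
v 0.16 0.24 3.756
v -0.961 1.908 3.019
v -0.168 0.098 3.759
v -1.241 1.73 2.886
v -0.449 -0.08 3.626
v -1.426 1.549 2.64
v -0.633 -0.261 3.38
v -1.483 1.394 2.322
v -0.69 -0.416 3.062
v -1.402 1.293 1.989
v -0.609 -0.517 2.729
v -1.197 1.264 1.697
v -0.404 -0.546 2.437
v -0.904 1.31 1.498
v -0.111 -0.5 2.238
v -0.573 1.425 1.425
v 0.219 -0.385 2.165
f 2 1 4
f 2 4 3
f 4 1 5
f 4 5 3
f 5 1 6
f 5 6 3
f 6 1 7
f 6 7 3
f 7 1 8
f 7 8 3
f 8 1 9
f 8 9 3
f 9 1 10
f 9 10 3
f 10 1 11
f 10 11 3
f 11 1 12
f 11 12 3
f 12 1 13
f 12 13 3
f 13 1 2
f 13 2 3
f 15 14 17
f 15 17 16
f 17 14 18
f 17 18 16
f 18 14 19
f 18 19 16
f 19 14 20
f 19 20 16
f 20 14 21
f 20 21 16
f 21 14 22
f 21 22 16
f 22 14 23
f 22 23 16
f 23 14 24
f 23 24 16
f 24 14 25
f 24 25 16
f 25 14 26
f 25 26 16
f 26 14 15
f 26 15 16
f 27 64 43
f 64 38 67
f 43 67 32
f 64 67 43
f 27 43 39
f 43 32 44
f 39 44 28
f 43 44 39
f 27 39 48
f 39 28 49
f 48 49 34
f 39 49 48
f 27 48 60
f 48 34 63
f 60 63 37
f 48 63 60
f 27 60 64
f 60 37 68
f 64 68 38
f 60 68 64
f 28 44 55
f 44 32 58
f 55 58 36
f 44 58 55
f 32 67 45
f 67 38 66
f 45 66 31
f 67 66 45
f 38 68 65
f 68 37 61
f 65 61 29
f 68 61 65
f 37 63 62
f 63 34 50
f 62 50 33
f 63 50 62
f 34 49 54
f 49 28 51
f 54 51 35
f 49 51 54
f 30 56 42
f 56 36 57
f 42 57 31
f 56 57 42
f 30 42 40
f 42 31 41
f 40 41 29
f 42 41 40
f 30 40 47
f 40 29 46
f 47 46 33
f 40 46 47
f 30 47 52
f 47 33 53
f 52 53 35
f 47 53 52
f 30 52 56
f 52 35 59
f 56 59 36
f 52 59 56
f 31 57 45
f 57 36 58
f 45 58 32
f 57 58 45
f 29 41 65
f 41 31 66
f 65 66 38
f 41 66 65
f 33 46 62
f 46 29 61
f 62 61 37
f 46 61 62
f 35 53 54
f 53 33 50
f 54 50 34
f 53 50 54
f 36 59 55
f 59 35 51
f 55 51 28
f 59 51 55
f 70 69 73
f 70 73 71
f 71 73 74
f 71 74 72
f 73 69 75
f 73 75 74
f 74 75 76
f 74 76 72
f 75 69 77
f 75 77 76
f 76 77 78
f 76 78 72
f 77 69 79
f 77 79 78
f 78 79 80
f 78 80 72
f 79 69 81
f 79 81 80
f 80 81 82
f 80 82 72
f 81 69 83
f 81 83 82
f 82 83 84
f 82 84 72
f 83 69 85
f 83 85 84
f 84 85 86
f 84 86 72
f 85 69 87
f 85 87 86
f 86 87 88
f 86 88 72
f 87 69 89
f 87 89 88
f 88 89 90
f 88 90 72
f 89 69 91
f 89 91 90
f 90 91 92
f 90 92 72
f 91 69 93
f 91 93 92
f 92 93 94
f 92 94 72
f 93 69 95
f 93 95 94
f 94 95 96
f 94 96 72
f 95 69 97
f 95 97 96
f 96 97 98
f 96 98 72
f 97 69 99
f 97 99 98
f 98 99 100
f 98 100 72
f 99 69 70
f 99 70 100
f 100 70 71
f 100 71 72



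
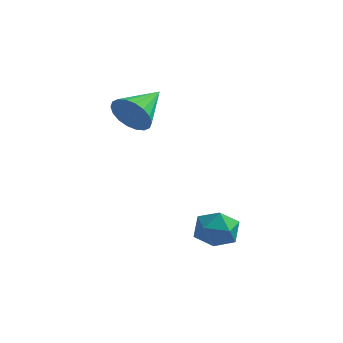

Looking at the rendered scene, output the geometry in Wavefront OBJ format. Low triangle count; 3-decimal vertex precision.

v -1.026 -1.819 2.595
v -0.505 -1.604 1.662
v -0.574 0.159 3.305
v -0.96 -1.465 1.566
v -1.428 -1.397 1.674
v -1.816 -1.412 1.964
v -2.048 -1.508 2.379
v -2.078 -1.666 2.837
v -1.899 -1.854 3.247
v -1.547 -2.035 3.528
v -1.092 -2.173 3.624
v -0.624 -2.241 3.516
v -0.236 -2.226 3.226
v -0.004 -2.13 2.811
v 0.026 -1.973 2.353
v -0.153 -1.785 1.943
v 3.974 -2.755 -3.015
v 4.625 -3.624 -3.145
v 2.935 -3.696 -1.935
v 3.586 -4.565 -2.065
v 3.944 -3.691 -1.513
v 4.586 -3.109 -2.181
v 2.974 -4.211 -2.899
v 3.616 -3.629 -3.567
v 4.008 -4.523 -3.073
v 4.607 -4.202 -2.217
v 2.953 -3.118 -2.863
v 3.552 -2.797 -2.007
f 2 1 4
f 2 4 3
f 4 1 5
f 4 5 3
f 5 1 6
f 5 6 3
f 6 1 7
f 6 7 3
f 7 1 8
f 7 8 3
f 8 1 9
f 8 9 3
f 9 1 10
f 9 10 3
f 10 1 11
f 10 11 3
f 11 1 12
f 11 12 3
f 12 1 13
f 12 13 3
f 13 1 14
f 13 14 3
f 14 1 15
f 14 15 3
f 15 1 16
f 15 16 3
f 16 1 2
f 16 2 3
f 17 28 22
f 17 22 18
f 17 18 24
f 17 24 27
f 17 27 28
f 18 22 26
f 22 28 21
f 28 27 19
f 27 24 23
f 24 18 25
f 20 26 21
f 20 21 19
f 20 19 23
f 20 23 25
f 20 25 26
f 21 26 22
f 19 21 28
f 23 19 27
f 25 23 24
f 26 25 18



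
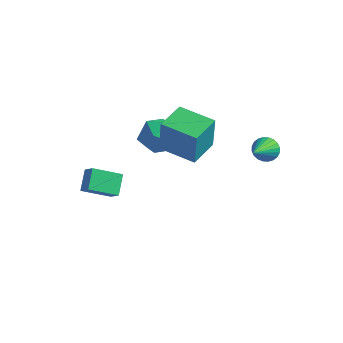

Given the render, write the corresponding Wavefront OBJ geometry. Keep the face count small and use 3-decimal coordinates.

v 2.534 1.175 3.521
v 3.196 1.331 3.516
v 2.906 -0.375 4.459
v 3.117 1.448 3.741
v 2.949 1.523 3.932
v 2.718 1.546 4.061
v 2.459 1.512 4.107
v 2.212 1.427 4.064
v 2.013 1.303 3.939
v 1.894 1.16 3.75
v 1.872 1.02 3.526
v 1.951 0.903 3.301
v 2.119 0.827 3.11
v 2.35 0.805 2.981
v 2.609 0.839 2.935
v 2.857 0.924 2.978
v 3.055 1.047 3.103
v 3.174 1.19 3.292
v -3.137 -3.08 0.098
v -4.058 -4.149 0.787
v -3.541 -2.243 0.857
v -4.462 -3.312 1.546
v -2.518 -3.268 0.634
v -3.439 -4.337 1.323
v -2.922 -2.431 1.393
v -3.843 -3.5 2.082
v -4.205 0.721 2.045
v -3.458 1.374 1.492
v -2.822 -0.234 2.788
v -2.075 0.419 2.235
v -2.694 0.856 3.081
v -3.549 1.446 2.622
v -2.731 -0.306 1.658
v -3.586 0.284 1.199
v -2.547 0.739 1.253
v -2.524 1.457 2.133
v -3.756 -0.317 2.147
v -3.733 0.401 3.027
v -2.106 -0.74 2.571
v -1.87 -0.914 4.519
v -2.249 0.886 2.734
v -2.013 0.711 4.682
v -0.207 -0.551 2.358
v 0.029 -0.726 4.306
v -0.35 1.074 2.521
v -0.114 0.9 4.469
f 2 1 4
f 2 4 3
f 4 1 5
f 4 5 3
f 5 1 6
f 5 6 3
f 6 1 7
f 6 7 3
f 7 1 8
f 7 8 3
f 8 1 9
f 8 9 3
f 9 1 10
f 9 10 3
f 10 1 11
f 10 11 3
f 11 1 12
f 11 12 3
f 12 1 13
f 12 13 3
f 13 1 14
f 13 14 3
f 14 1 15
f 14 15 3
f 15 1 16
f 15 16 3
f 16 1 17
f 16 17 3
f 17 1 18
f 17 18 3
f 18 1 2
f 18 2 3
f 20 22 19
f 23 20 19
f 19 22 21
f 21 23 19
f 20 26 22
f 24 20 23
f 24 26 20
f 22 26 21
f 25 23 21
f 21 26 25
f 25 24 23
f 26 24 25
f 27 38 32
f 27 32 28
f 27 28 34
f 27 34 37
f 27 37 38
f 28 32 36
f 32 38 31
f 38 37 29
f 37 34 33
f 34 28 35
f 30 36 31
f 30 31 29
f 30 29 33
f 30 33 35
f 30 35 36
f 31 36 32
f 29 31 38
f 33 29 37
f 35 33 34
f 36 35 28
f 40 42 39
f 43 40 39
f 39 42 41
f 41 43 39
f 40 46 42
f 44 40 43
f 44 46 40
f 42 46 41
f 45 43 41
f 41 46 45
f 45 44 43
f 46 44 45



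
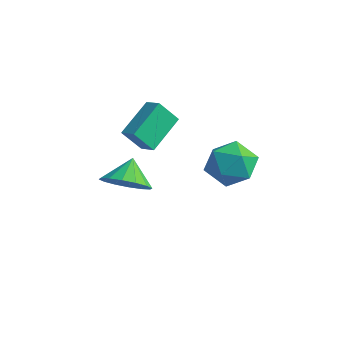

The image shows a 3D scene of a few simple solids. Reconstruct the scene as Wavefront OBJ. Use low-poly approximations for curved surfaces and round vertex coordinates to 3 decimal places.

v 2.392 2.678 1.044
v 3.003 3.596 0.695
v 3.917 1.604 0.885
v 4.528 2.522 0.536
v 4.156 2.456 1.63
v 3.214 3.12 1.728
v 3.706 2.08 -0.148
v 2.764 2.744 -0.05
v 3.815 3.227 -0.041
v 4.093 3.459 1.057
v 2.827 1.741 0.523
v 3.105 1.973 1.621
v -1.744 1.638 0.484
v -2.033 3.301 1.419
v -1.295 2.299 -0.554
v -1.584 3.963 0.381
v -0.956 1.597 0.799
v -1.245 3.261 1.734
v -0.507 2.259 -0.239
v -0.796 3.922 0.696
v -0.234 0.455 -1.23
v 0.316 1.274 -1.693
v -0.666 1.265 -0.31
v -0.192 1.282 -1.939
v -0.711 1.068 -1.994
v -1.103 0.69 -1.845
v -1.262 0.249 -1.531
v -1.145 -0.137 -1.136
v -0.785 -0.364 -0.767
v -0.277 -0.372 -0.521
v 0.243 -0.159 -0.466
v 0.634 0.219 -0.615
v 0.793 0.66 -0.929
v 0.677 1.046 -1.324
f 1 12 6
f 1 6 2
f 1 2 8
f 1 8 11
f 1 11 12
f 2 6 10
f 6 12 5
f 12 11 3
f 11 8 7
f 8 2 9
f 4 10 5
f 4 5 3
f 4 3 7
f 4 7 9
f 4 9 10
f 5 10 6
f 3 5 12
f 7 3 11
f 9 7 8
f 10 9 2
f 14 16 13
f 17 14 13
f 13 16 15
f 15 17 13
f 14 20 16
f 18 14 17
f 18 20 14
f 16 20 15
f 19 17 15
f 15 20 19
f 19 18 17
f 20 18 19
f 22 21 24
f 22 24 23
f 24 21 25
f 24 25 23
f 25 21 26
f 25 26 23
f 26 21 27
f 26 27 23
f 27 21 28
f 27 28 23
f 28 21 29
f 28 29 23
f 29 21 30
f 29 30 23
f 30 21 31
f 30 31 23
f 31 21 32
f 31 32 23
f 32 21 33
f 32 33 23
f 33 21 34
f 33 34 23
f 34 21 22
f 34 22 23



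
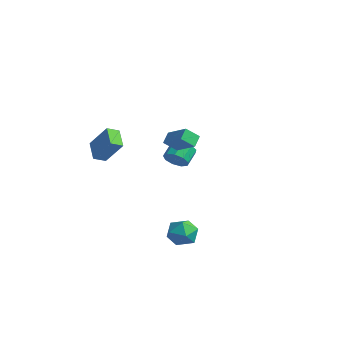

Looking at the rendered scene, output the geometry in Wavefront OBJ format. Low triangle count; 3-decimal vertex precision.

v 3.713 -1.315 -2.719
v 4.369 -1.645 -2.042
v 3.071 -2.795 -2.818
v 3.727 -3.125 -2.141
v 3.004 -2.492 -1.868
v 3.401 -1.577 -1.808
v 4.039 -2.863 -3.052
v 4.436 -1.948 -2.992
v 4.571 -2.602 -2.248
v 3.931 -2.372 -1.516
v 3.509 -2.068 -3.344
v 2.869 -1.838 -2.612
v 1.295 -0.811 2.634
v 1.041 -1.566 3.302
v 0.963 -0.24 3.152
v 0.709 -0.995 3.82
v 2.711 -0.645 3.36
v 2.457 -1.4 4.028
v 2.379 -0.074 3.878
v 2.125 -0.829 4.546
v -2.741 2.036 -0.238
v -2.342 2.574 -0.694
v -2.741 3.442 -0.018
v -3.139 2.904 0.438
v -2.853 2.496 -0.895
v -3.251 3.364 -0.219
v -3.311 2.203 -0.789
v -3.709 3.071 -0.113
v -3.502 1.832 -0.425
v -3.9 2.7 0.251
v -3.337 1.556 0.027
v -3.736 2.424 0.703
v -2.893 1.505 0.354
v -3.292 2.373 1.03
v -2.378 1.702 0.405
v -2.776 2.57 1.081
v -2.033 2.055 0.154
v -2.431 2.924 0.83
v -2.018 2.4 -0.279
v -2.417 3.268 0.396
v -3.61 -2.254 0.483
v -3.744 -3.019 0.804
v -4.708 -1.762 1.198
v -4.842 -2.526 1.52
v -2.458 -1.834 1.96
v -2.592 -2.598 2.282
v -3.556 -1.341 2.676
v -3.69 -2.106 2.997
f 1 12 6
f 1 6 2
f 1 2 8
f 1 8 11
f 1 11 12
f 2 6 10
f 6 12 5
f 12 11 3
f 11 8 7
f 8 2 9
f 4 10 5
f 4 5 3
f 4 3 7
f 4 7 9
f 4 9 10
f 5 10 6
f 3 5 12
f 7 3 11
f 9 7 8
f 10 9 2
f 14 16 13
f 17 14 13
f 13 16 15
f 15 17 13
f 14 20 16
f 18 14 17
f 18 20 14
f 16 20 15
f 19 17 15
f 15 20 19
f 19 18 17
f 20 18 19
f 22 21 25
f 22 25 23
f 23 25 26
f 23 26 24
f 25 21 27
f 25 27 26
f 26 27 28
f 26 28 24
f 27 21 29
f 27 29 28
f 28 29 30
f 28 30 24
f 29 21 31
f 29 31 30
f 30 31 32
f 30 32 24
f 31 21 33
f 31 33 32
f 32 33 34
f 32 34 24
f 33 21 35
f 33 35 34
f 34 35 36
f 34 36 24
f 35 21 37
f 35 37 36
f 36 37 38
f 36 38 24
f 37 21 39
f 37 39 38
f 38 39 40
f 38 40 24
f 39 21 22
f 39 22 40
f 40 22 23
f 40 23 24
f 42 44 41
f 45 42 41
f 41 44 43
f 43 45 41
f 42 48 44
f 46 42 45
f 46 48 42
f 44 48 43
f 47 45 43
f 43 48 47
f 47 46 45
f 48 46 47



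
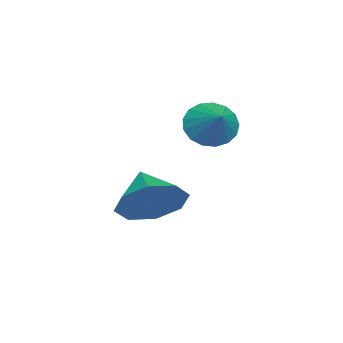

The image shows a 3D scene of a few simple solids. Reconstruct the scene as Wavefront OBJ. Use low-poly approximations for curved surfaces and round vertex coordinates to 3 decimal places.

v 3.739 1.066 -1.004
v 4.305 1.107 -0.157
v 2.781 0.494 -0.336
v 3.861 1.742 -0.25
v 3.345 1.981 -0.785
v 3.06 1.684 -1.448
v 3.172 1.025 -1.851
v 3.616 0.39 -1.758
v 4.132 0.151 -1.223
v 4.418 0.448 -0.56
v 3.339 2.532 1.81
v 3.694 2.745 1.184
v 4.221 3.008 2.47
v 3.483 3.025 1.263
v 3.24 3.192 1.467
v 3.019 3.207 1.75
v 2.872 3.069 2.046
v 2.832 2.807 2.288
v 2.908 2.482 2.421
v 3.083 2.169 2.413
v 3.317 1.938 2.268
v 3.556 1.844 2.017
v 3.745 1.908 1.719
v 3.842 2.114 1.441
v 3.823 2.416 1.248
f 2 1 4
f 2 4 3
f 4 1 5
f 4 5 3
f 5 1 6
f 5 6 3
f 6 1 7
f 6 7 3
f 7 1 8
f 7 8 3
f 8 1 9
f 8 9 3
f 9 1 10
f 9 10 3
f 10 1 2
f 10 2 3
f 12 11 14
f 12 14 13
f 14 11 15
f 14 15 13
f 15 11 16
f 15 16 13
f 16 11 17
f 16 17 13
f 17 11 18
f 17 18 13
f 18 11 19
f 18 19 13
f 19 11 20
f 19 20 13
f 20 11 21
f 20 21 13
f 21 11 22
f 21 22 13
f 22 11 23
f 22 23 13
f 23 11 24
f 23 24 13
f 24 11 25
f 24 25 13
f 25 11 12
f 25 12 13



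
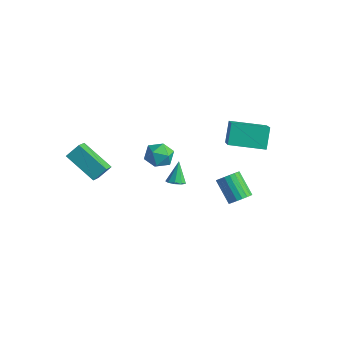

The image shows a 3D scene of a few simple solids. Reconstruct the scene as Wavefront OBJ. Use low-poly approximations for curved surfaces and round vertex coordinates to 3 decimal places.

v -1.516 0.646 -2.63
v -1.058 0.891 -2.606
v -1.864 1.194 -1.55
v -1.293 1.09 -2.784
v -1.633 1.081 -2.889
v -1.918 0.869 -2.873
v -2.015 0.552 -2.743
v -1.878 0.279 -2.56
v -1.572 0.178 -2.41
v -1.24 0.295 -2.363
v -1.037 0.577 -2.44
v -0.512 -1.01 1.057
v 0.173 -1.371 1.207
v -1.053 -1.629 2.033
v -0.368 -1.99 2.183
v -0.443 -1.216 2.314
v -0.109 -0.833 1.71
v -0.771 -2.167 1.53
v -0.437 -1.784 0.926
v 0.012 -2.086 1.499
v 0.216 -1.498 1.984
v -1.096 -1.502 1.256
v -0.892 -0.914 1.741
v 0.029 2.727 1.916
v 1.299 1.595 3.263
v 1.388 3.958 1.67
v 2.658 2.825 3.017
v 0.462 2.055 0.943
v 1.732 0.922 2.29
v 1.821 3.285 0.697
v 3.091 2.153 2.044
v 1.048 2.616 -3.568
v 1.413 2.365 -3.106
v 0.297 2.573 -2.111
v -0.068 2.824 -2.572
v 1.476 2.642 -3.093
v 0.36 2.85 -2.097
v 1.455 2.914 -3.174
v 0.339 3.122 -2.178
v 1.353 3.128 -3.333
v 0.236 3.335 -2.337
v 1.19 3.239 -3.538
v 0.074 3.447 -2.543
v 1 3.228 -3.75
v -0.117 3.436 -2.754
v 0.819 3.095 -3.925
v -0.298 3.303 -2.93
v 0.683 2.867 -4.029
v -0.433 3.075 -3.034
v 0.62 2.59 -4.043
v -0.496 2.798 -3.047
v 0.641 2.318 -3.962
v -0.475 2.526 -2.966
v 0.744 2.105 -3.803
v -0.373 2.312 -2.807
v 0.906 1.993 -3.597
v -0.21 2.201 -2.602
v 1.097 2.004 -3.386
v -0.02 2.212 -2.39
v 1.278 2.137 -3.21
v 0.161 2.345 -2.215
v -4.542 -3.463 0.267
v -4.29 -2.838 0.878
v -2.892 -3.203 -0.68
v -2.64 -2.577 -0.069
v -4.12 -4.163 0.809
v -3.868 -3.537 1.42
v -2.47 -3.902 -0.138
v -2.218 -3.277 0.473
f 2 1 4
f 2 4 3
f 4 1 5
f 4 5 3
f 5 1 6
f 5 6 3
f 6 1 7
f 6 7 3
f 7 1 8
f 7 8 3
f 8 1 9
f 8 9 3
f 9 1 10
f 9 10 3
f 10 1 11
f 10 11 3
f 11 1 2
f 11 2 3
f 12 23 17
f 12 17 13
f 12 13 19
f 12 19 22
f 12 22 23
f 13 17 21
f 17 23 16
f 23 22 14
f 22 19 18
f 19 13 20
f 15 21 16
f 15 16 14
f 15 14 18
f 15 18 20
f 15 20 21
f 16 21 17
f 14 16 23
f 18 14 22
f 20 18 19
f 21 20 13
f 25 27 24
f 28 25 24
f 24 27 26
f 26 28 24
f 25 31 27
f 29 25 28
f 29 31 25
f 27 31 26
f 30 28 26
f 26 31 30
f 30 29 28
f 31 29 30
f 33 32 36
f 33 36 34
f 34 36 37
f 34 37 35
f 36 32 38
f 36 38 37
f 37 38 39
f 37 39 35
f 38 32 40
f 38 40 39
f 39 40 41
f 39 41 35
f 40 32 42
f 40 42 41
f 41 42 43
f 41 43 35
f 42 32 44
f 42 44 43
f 43 44 45
f 43 45 35
f 44 32 46
f 44 46 45
f 45 46 47
f 45 47 35
f 46 32 48
f 46 48 47
f 47 48 49
f 47 49 35
f 48 32 50
f 48 50 49
f 49 50 51
f 49 51 35
f 50 32 52
f 50 52 51
f 51 52 53
f 51 53 35
f 52 32 54
f 52 54 53
f 53 54 55
f 53 55 35
f 54 32 56
f 54 56 55
f 55 56 57
f 55 57 35
f 56 32 58
f 56 58 57
f 57 58 59
f 57 59 35
f 58 32 60
f 58 60 59
f 59 60 61
f 59 61 35
f 60 32 33
f 60 33 61
f 61 33 34
f 61 34 35
f 63 65 62
f 66 63 62
f 62 65 64
f 64 66 62
f 63 69 65
f 67 63 66
f 67 69 63
f 65 69 64
f 68 66 64
f 64 69 68
f 68 67 66
f 69 67 68



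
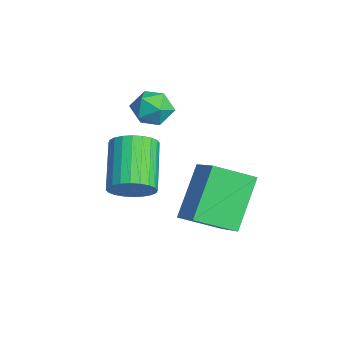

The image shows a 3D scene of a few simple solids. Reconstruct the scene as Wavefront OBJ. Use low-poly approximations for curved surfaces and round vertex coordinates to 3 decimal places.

v -1.955 0.735 -0.013
v -2.041 -0.487 0.554
v -0.838 0.948 0.616
v -0.924 -0.274 1.184
v -0.996 -0.006 -1.464
v -1.082 -1.228 -0.896
v 0.121 0.207 -0.834
v 0.035 -1.015 -0.267
v -3.143 -1.155 2.645
v -2.683 -1.282 3.119
v -2.717 -1.938 2.021
v -2.257 -2.065 2.495
v -2.903 -2.216 2.605
v -3.167 -1.732 2.99
v -2.233 -1.488 2.15
v -2.497 -1.004 2.535
v -2.121 -1.488 2.813
v -2.535 -1.938 3.094
v -2.865 -1.282 2.046
v -3.279 -1.732 2.327
v -0.337 -2.596 0.882
v -0.027 -2.954 1.385
v -1.333 -2.661 2.4
v -1.643 -2.304 1.898
v 0.066 -2.705 1.432
v -1.241 -2.413 2.447
v 0.097 -2.44 1.396
v -1.209 -2.148 2.411
v 0.062 -2.199 1.282
v -1.244 -1.907 2.297
v -0.034 -2.018 1.106
v -1.34 -1.726 2.121
v -0.175 -1.925 0.897
v -1.482 -1.633 1.912
v -0.342 -1.935 0.686
v -1.648 -1.643 1.701
v -0.507 -2.045 0.504
v -1.814 -1.753 1.519
v -0.647 -2.239 0.38
v -1.953 -1.946 1.395
v -0.739 -2.487 0.333
v -2.046 -2.195 1.348
v -0.771 -2.752 0.369
v -2.077 -2.46 1.384
v -0.736 -2.993 0.483
v -2.042 -2.701 1.498
v -0.64 -3.174 0.659
v -1.946 -2.882 1.674
v -0.498 -3.267 0.868
v -1.805 -2.975 1.883
v -0.332 -3.257 1.079
v -1.638 -2.965 2.094
v -0.166 -3.147 1.261
v -1.473 -2.855 2.276
f 2 4 1
f 5 2 1
f 1 4 3
f 3 5 1
f 2 8 4
f 6 2 5
f 6 8 2
f 4 8 3
f 7 5 3
f 3 8 7
f 7 6 5
f 8 6 7
f 9 20 14
f 9 14 10
f 9 10 16
f 9 16 19
f 9 19 20
f 10 14 18
f 14 20 13
f 20 19 11
f 19 16 15
f 16 10 17
f 12 18 13
f 12 13 11
f 12 11 15
f 12 15 17
f 12 17 18
f 13 18 14
f 11 13 20
f 15 11 19
f 17 15 16
f 18 17 10
f 22 21 25
f 22 25 23
f 23 25 26
f 23 26 24
f 25 21 27
f 25 27 26
f 26 27 28
f 26 28 24
f 27 21 29
f 27 29 28
f 28 29 30
f 28 30 24
f 29 21 31
f 29 31 30
f 30 31 32
f 30 32 24
f 31 21 33
f 31 33 32
f 32 33 34
f 32 34 24
f 33 21 35
f 33 35 34
f 34 35 36
f 34 36 24
f 35 21 37
f 35 37 36
f 36 37 38
f 36 38 24
f 37 21 39
f 37 39 38
f 38 39 40
f 38 40 24
f 39 21 41
f 39 41 40
f 40 41 42
f 40 42 24
f 41 21 43
f 41 43 42
f 42 43 44
f 42 44 24
f 43 21 45
f 43 45 44
f 44 45 46
f 44 46 24
f 45 21 47
f 45 47 46
f 46 47 48
f 46 48 24
f 47 21 49
f 47 49 48
f 48 49 50
f 48 50 24
f 49 21 51
f 49 51 50
f 50 51 52
f 50 52 24
f 51 21 53
f 51 53 52
f 52 53 54
f 52 54 24
f 53 21 22
f 53 22 54
f 54 22 23
f 54 23 24



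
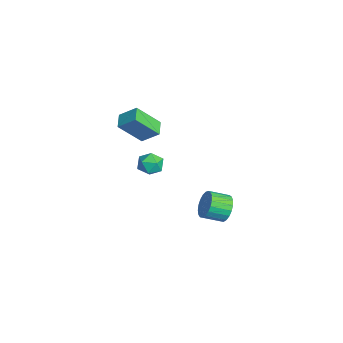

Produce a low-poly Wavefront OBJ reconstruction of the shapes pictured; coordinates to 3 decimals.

v -3.953 -2.705 3.499
v -3.472 -1.83 4.285
v -3.995 -1.389 2.061
v -3.514 -0.515 2.846
v -3.046 -2.965 3.234
v -2.565 -2.091 4.019
v -3.088 -1.65 1.795
v -2.607 -0.775 2.581
v -1.855 -0.738 1.115
v -1.328 -0.955 0.541
v -2.312 -1.965 1.159
v -1.785 -2.182 0.585
v -1.52 -1.987 1.325
v -1.237 -1.229 1.297
v -2.403 -1.691 0.403
v -2.12 -0.933 0.375
v -1.666 -1.544 0.1
v -1.121 -1.727 0.67
v -2.519 -1.193 1.03
v -1.974 -1.376 1.6
v -2.121 2.845 -3.994
v -1.766 2.487 -4.751
v -1.864 1.316 -4.243
v -2.219 1.675 -3.486
v -1.457 2.552 -4.543
v -1.555 1.381 -4.034
v -1.263 2.667 -4.239
v -1.361 1.496 -3.731
v -1.217 2.813 -3.893
v -1.315 1.643 -3.385
v -1.328 2.965 -3.564
v -1.426 1.795 -3.056
v -1.575 3.096 -3.31
v -1.674 1.926 -2.802
v -1.917 3.184 -3.174
v -2.016 2.013 -2.666
v -2.295 3.213 -3.18
v -2.393 2.042 -2.672
v -2.642 3.179 -3.327
v -2.74 2.008 -2.818
v -2.899 3.087 -3.589
v -2.997 1.916 -3.08
v -3.022 2.953 -3.921
v -3.12 1.782 -3.412
v -2.988 2.8 -4.265
v -3.087 1.63 -3.757
v -2.805 2.656 -4.563
v -2.903 1.485 -4.055
v -2.504 2.544 -4.763
v -2.602 1.373 -4.255
v -2.136 2.484 -4.829
v -2.234 1.313 -4.321
f 2 4 1
f 5 2 1
f 1 4 3
f 3 5 1
f 2 8 4
f 6 2 5
f 6 8 2
f 4 8 3
f 7 5 3
f 3 8 7
f 7 6 5
f 8 6 7
f 9 20 14
f 9 14 10
f 9 10 16
f 9 16 19
f 9 19 20
f 10 14 18
f 14 20 13
f 20 19 11
f 19 16 15
f 16 10 17
f 12 18 13
f 12 13 11
f 12 11 15
f 12 15 17
f 12 17 18
f 13 18 14
f 11 13 20
f 15 11 19
f 17 15 16
f 18 17 10
f 22 21 25
f 22 25 23
f 23 25 26
f 23 26 24
f 25 21 27
f 25 27 26
f 26 27 28
f 26 28 24
f 27 21 29
f 27 29 28
f 28 29 30
f 28 30 24
f 29 21 31
f 29 31 30
f 30 31 32
f 30 32 24
f 31 21 33
f 31 33 32
f 32 33 34
f 32 34 24
f 33 21 35
f 33 35 34
f 34 35 36
f 34 36 24
f 35 21 37
f 35 37 36
f 36 37 38
f 36 38 24
f 37 21 39
f 37 39 38
f 38 39 40
f 38 40 24
f 39 21 41
f 39 41 40
f 40 41 42
f 40 42 24
f 41 21 43
f 41 43 42
f 42 43 44
f 42 44 24
f 43 21 45
f 43 45 44
f 44 45 46
f 44 46 24
f 45 21 47
f 45 47 46
f 46 47 48
f 46 48 24
f 47 21 49
f 47 49 48
f 48 49 50
f 48 50 24
f 49 21 51
f 49 51 50
f 50 51 52
f 50 52 24
f 51 21 22
f 51 22 52
f 52 22 23
f 52 23 24



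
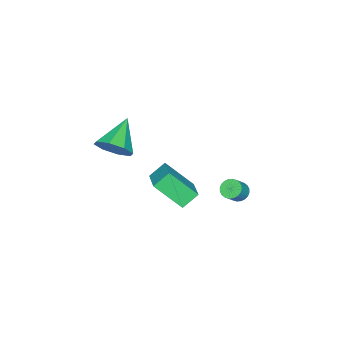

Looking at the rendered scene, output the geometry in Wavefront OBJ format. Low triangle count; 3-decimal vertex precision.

v -4.133 -0.668 -3.793
v -3.765 -0.978 -4.168
v -3.058 -1.041 -3.422
v -3.427 -0.732 -3.047
v -3.698 -0.754 -4.212
v -2.992 -0.817 -3.466
v -3.698 -0.516 -4.193
v -2.991 -0.58 -3.446
v -3.764 -0.302 -4.112
v -3.057 -0.366 -3.365
v -3.886 -0.144 -3.983
v -3.179 -0.208 -3.236
v -4.045 -0.065 -3.825
v -3.339 -0.129 -3.078
v -4.219 -0.079 -3.662
v -3.512 -0.142 -2.916
v -4.379 -0.181 -3.519
v -3.672 -0.245 -2.773
v -4.502 -0.359 -3.418
v -3.795 -0.422 -2.672
v -4.568 -0.583 -3.374
v -3.862 -0.646 -2.628
v -4.569 -0.82 -3.394
v -3.862 -0.884 -2.647
v -4.503 -1.034 -3.475
v -3.796 -1.098 -2.728
v -4.381 -1.192 -3.604
v -3.674 -1.256 -2.857
v -4.221 -1.271 -3.762
v -3.515 -1.335 -3.015
v -4.048 -1.258 -3.924
v -3.341 -1.321 -3.178
v -3.888 -1.155 -4.067
v -3.181 -1.219 -3.321
v 1.215 -2.651 0.552
v 0.505 -2.197 1.242
v 0.745 -1.292 -0.825
v 0.034 -0.839 -0.134
v 2.426 -1.641 1.134
v 1.715 -1.188 1.825
v 1.955 -0.283 -0.242
v 1.245 0.171 0.448
v 2.533 -3.836 3.047
v 3.046 -4.463 3.683
v 0.907 -4.084 4.113
v 3.08 -3.709 3.911
v 2.793 -3.029 3.632
v 2.354 -2.822 3.011
v 2.02 -3.209 2.411
v 1.986 -3.963 2.183
v 2.273 -4.643 2.462
v 2.712 -4.85 3.083
f 2 1 5
f 2 5 3
f 3 5 6
f 3 6 4
f 5 1 7
f 5 7 6
f 6 7 8
f 6 8 4
f 7 1 9
f 7 9 8
f 8 9 10
f 8 10 4
f 9 1 11
f 9 11 10
f 10 11 12
f 10 12 4
f 11 1 13
f 11 13 12
f 12 13 14
f 12 14 4
f 13 1 15
f 13 15 14
f 14 15 16
f 14 16 4
f 15 1 17
f 15 17 16
f 16 17 18
f 16 18 4
f 17 1 19
f 17 19 18
f 18 19 20
f 18 20 4
f 19 1 21
f 19 21 20
f 20 21 22
f 20 22 4
f 21 1 23
f 21 23 22
f 22 23 24
f 22 24 4
f 23 1 25
f 23 25 24
f 24 25 26
f 24 26 4
f 25 1 27
f 25 27 26
f 26 27 28
f 26 28 4
f 27 1 29
f 27 29 28
f 28 29 30
f 28 30 4
f 29 1 31
f 29 31 30
f 30 31 32
f 30 32 4
f 31 1 33
f 31 33 32
f 32 33 34
f 32 34 4
f 33 1 2
f 33 2 34
f 34 2 3
f 34 3 4
f 36 38 35
f 39 36 35
f 35 38 37
f 37 39 35
f 36 42 38
f 40 36 39
f 40 42 36
f 38 42 37
f 41 39 37
f 37 42 41
f 41 40 39
f 42 40 41
f 44 43 46
f 44 46 45
f 46 43 47
f 46 47 45
f 47 43 48
f 47 48 45
f 48 43 49
f 48 49 45
f 49 43 50
f 49 50 45
f 50 43 51
f 50 51 45
f 51 43 52
f 51 52 45
f 52 43 44
f 52 44 45



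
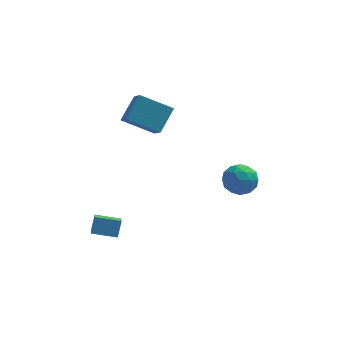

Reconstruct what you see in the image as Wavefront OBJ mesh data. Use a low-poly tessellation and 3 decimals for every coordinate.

v -0.289 2.624 1.29
v -1.859 2.812 2.064
v -0.597 3.737 0.397
v -2.167 3.924 1.17
v 0.307 3.576 2.27
v -1.263 3.763 3.043
v -0.001 4.688 1.376
v -1.571 4.876 2.15
v 2.629 3.286 -1.996
v 3.411 3.517 -1.58
v 3.389 2.483 -2.98
v 4.171 2.714 -2.564
v 3.577 2.159 -2.145
v 3.107 2.655 -1.537
v 3.693 3.345 -3.023
v 3.223 3.841 -2.415
v 4.068 3.554 -2.216
v 3.997 2.821 -1.673
v 2.803 3.179 -2.887
v 2.732 2.446 -2.344
v 2.953 3.472 -1.702
v 3.847 2.528 -2.858
v 3.498 2.202 -2.612
v 3.957 2.338 -2.368
v 2.775 2.965 -1.676
v 3.234 3.101 -1.432
v 3.332 2.303 -1.764
v 3.566 2.899 -3.128
v 4.025 3.035 -2.884
v 2.843 3.662 -2.192
v 3.302 3.798 -1.948
v 3.468 3.697 -2.796
v 3.799 3.629 -1.831
v 4.246 3.158 -2.409
v 3.965 3.528 -2.679
v 3.688 3.82 -2.322
v 3.757 3.199 -1.512
v 4.204 2.727 -2.09
v 3.855 2.4 -1.844
v 3.579 2.692 -1.486
v 4.143 3.22 -1.885
v 2.596 3.273 -2.47
v 3.043 2.801 -3.048
v 3.221 3.308 -3.074
v 2.945 3.6 -2.716
v 2.554 2.842 -2.151
v 3.001 2.371 -2.729
v 3.112 2.18 -2.238
v 2.835 2.472 -1.881
v 2.657 2.78 -2.675
v -3.36 -0.4 -3.266
v -3.253 -1.923 -2.186
v -3.207 0.109 -2.564
v -3.1 -1.414 -1.484
v -2.18 -0.466 -3.476
v -2.073 -1.989 -2.396
v -2.027 0.043 -2.774
v -1.92 -1.48 -1.694
f 2 4 1
f 5 2 1
f 1 4 3
f 3 5 1
f 2 8 4
f 6 2 5
f 6 8 2
f 4 8 3
f 7 5 3
f 3 8 7
f 7 6 5
f 8 6 7
f 9 46 25
f 46 20 49
f 25 49 14
f 46 49 25
f 9 25 21
f 25 14 26
f 21 26 10
f 25 26 21
f 9 21 30
f 21 10 31
f 30 31 16
f 21 31 30
f 9 30 42
f 30 16 45
f 42 45 19
f 30 45 42
f 9 42 46
f 42 19 50
f 46 50 20
f 42 50 46
f 10 26 37
f 26 14 40
f 37 40 18
f 26 40 37
f 14 49 27
f 49 20 48
f 27 48 13
f 49 48 27
f 20 50 47
f 50 19 43
f 47 43 11
f 50 43 47
f 19 45 44
f 45 16 32
f 44 32 15
f 45 32 44
f 16 31 36
f 31 10 33
f 36 33 17
f 31 33 36
f 12 38 24
f 38 18 39
f 24 39 13
f 38 39 24
f 12 24 22
f 24 13 23
f 22 23 11
f 24 23 22
f 12 22 29
f 22 11 28
f 29 28 15
f 22 28 29
f 12 29 34
f 29 15 35
f 34 35 17
f 29 35 34
f 12 34 38
f 34 17 41
f 38 41 18
f 34 41 38
f 13 39 27
f 39 18 40
f 27 40 14
f 39 40 27
f 11 23 47
f 23 13 48
f 47 48 20
f 23 48 47
f 15 28 44
f 28 11 43
f 44 43 19
f 28 43 44
f 17 35 36
f 35 15 32
f 36 32 16
f 35 32 36
f 18 41 37
f 41 17 33
f 37 33 10
f 41 33 37
f 52 54 51
f 55 52 51
f 51 54 53
f 53 55 51
f 52 58 54
f 56 52 55
f 56 58 52
f 54 58 53
f 57 55 53
f 53 58 57
f 57 56 55
f 58 56 57

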